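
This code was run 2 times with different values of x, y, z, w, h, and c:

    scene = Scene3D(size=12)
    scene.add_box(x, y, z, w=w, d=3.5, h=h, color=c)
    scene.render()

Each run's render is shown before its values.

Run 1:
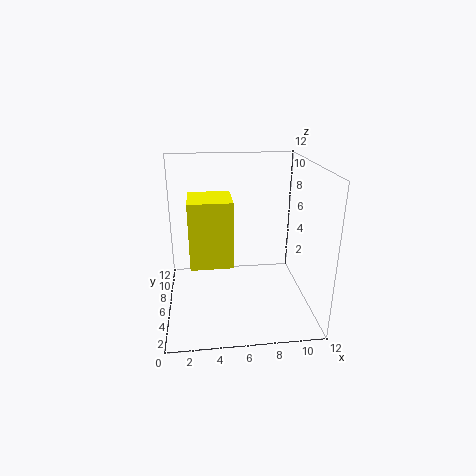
x = 2, y = 4.5, z = 4, w = 3.5, h = 5.5, c = 'yellow'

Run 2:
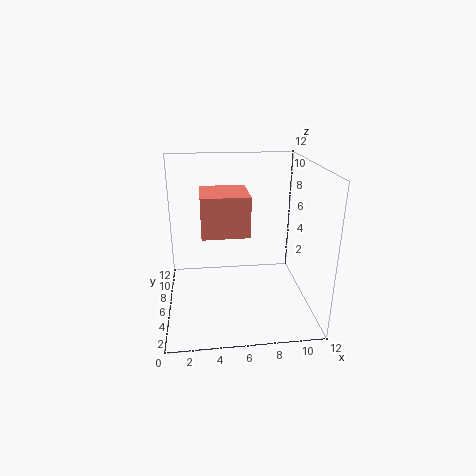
x = 3, y = 2.5, z = 7.5, w = 3.5, h = 3, c = 'salmon'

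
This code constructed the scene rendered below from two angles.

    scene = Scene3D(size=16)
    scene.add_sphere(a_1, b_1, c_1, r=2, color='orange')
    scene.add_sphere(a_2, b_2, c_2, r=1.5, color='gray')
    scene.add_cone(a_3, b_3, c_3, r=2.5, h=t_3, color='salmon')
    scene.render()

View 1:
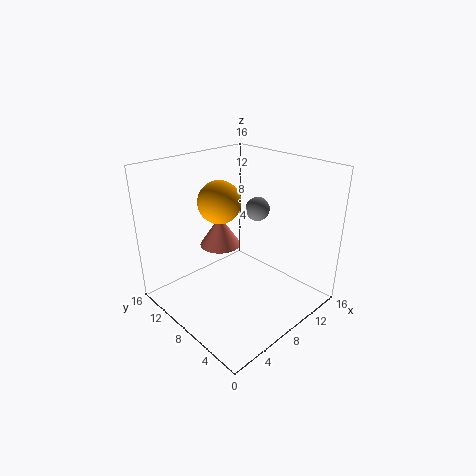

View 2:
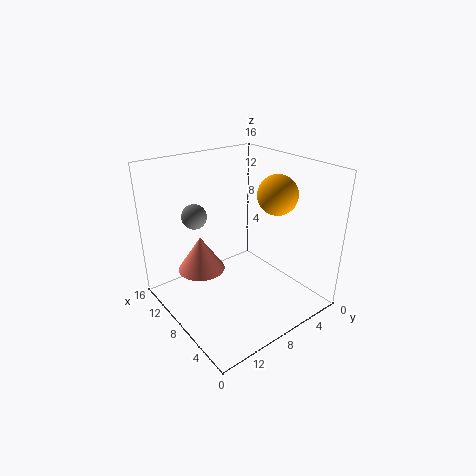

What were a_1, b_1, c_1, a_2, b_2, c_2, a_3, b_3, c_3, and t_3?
a_1 = 4, b_1 = 6.25, c_1 = 13.75, a_2 = 13.5, b_2 = 10.25, c_2 = 9.25, a_3 = 9, b_3 = 12.25, c_3 = 5.25, t_3 = 3.75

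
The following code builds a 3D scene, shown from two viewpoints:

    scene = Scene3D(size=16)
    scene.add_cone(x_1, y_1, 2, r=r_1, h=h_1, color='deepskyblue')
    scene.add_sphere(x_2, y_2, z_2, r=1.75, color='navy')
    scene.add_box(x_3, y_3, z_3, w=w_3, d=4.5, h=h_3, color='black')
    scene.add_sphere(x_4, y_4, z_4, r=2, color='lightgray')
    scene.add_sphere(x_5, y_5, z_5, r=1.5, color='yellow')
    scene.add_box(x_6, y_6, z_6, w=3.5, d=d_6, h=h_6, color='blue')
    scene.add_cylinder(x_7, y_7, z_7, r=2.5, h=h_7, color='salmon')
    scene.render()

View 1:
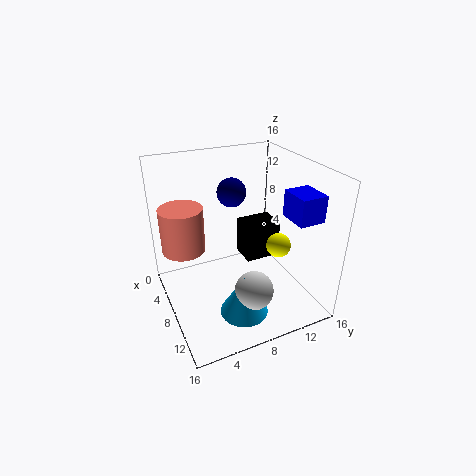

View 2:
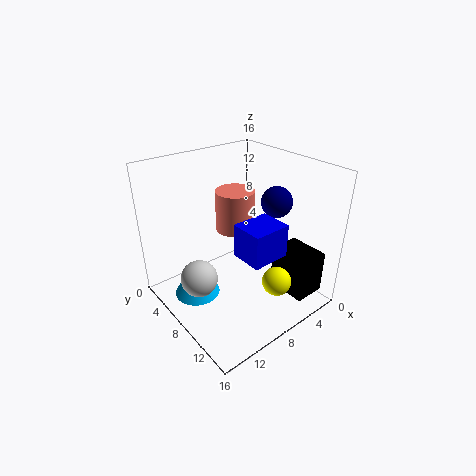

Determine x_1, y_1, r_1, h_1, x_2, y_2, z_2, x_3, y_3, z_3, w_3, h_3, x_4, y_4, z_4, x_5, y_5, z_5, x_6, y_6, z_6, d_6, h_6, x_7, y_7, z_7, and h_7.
x_1 = 12.75; y_1 = 6.5; r_1 = 2.5; h_1 = 4.25; x_2 = 3.5; y_2 = 9.25; z_2 = 11.5; x_3 = 1.75; y_3 = 10.75; z_3 = 2.25; w_3 = 3.5; h_3 = 4.75; x_4 = 13; y_4 = 7.5; z_4 = 4.5; x_5 = 7.5; y_5 = 13.75; z_5 = 5.25; x_6 = 9; y_6 = 13; z_6 = 10.25; d_6 = 3; h_6 = 3; x_7 = 4.25; y_7 = 2.75; z_7 = 5.75; h_7 = 5.25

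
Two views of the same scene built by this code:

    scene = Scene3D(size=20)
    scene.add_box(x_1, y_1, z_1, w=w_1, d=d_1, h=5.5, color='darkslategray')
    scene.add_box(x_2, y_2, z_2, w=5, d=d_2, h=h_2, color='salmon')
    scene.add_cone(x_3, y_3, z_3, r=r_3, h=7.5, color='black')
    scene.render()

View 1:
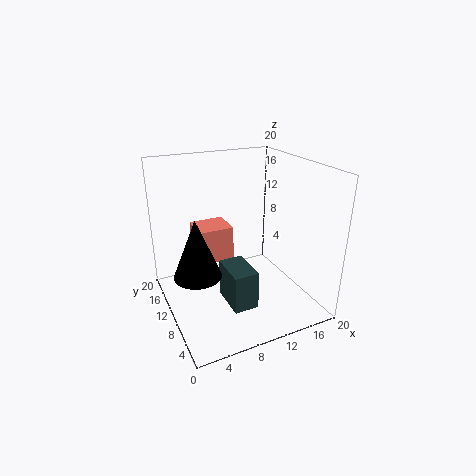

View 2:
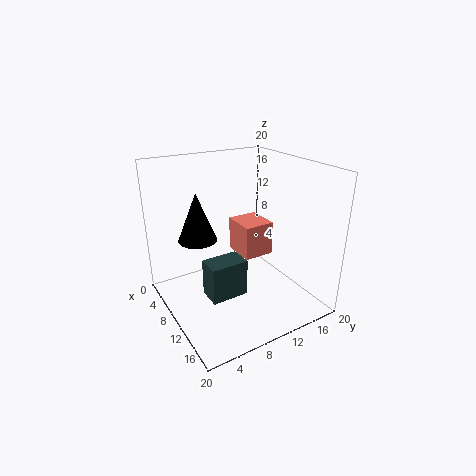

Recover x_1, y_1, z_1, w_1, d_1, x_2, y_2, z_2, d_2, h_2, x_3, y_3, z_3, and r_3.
x_1 = 7.5; y_1 = 5.5; z_1 = 1; w_1 = 3.5; d_1 = 5.5; x_2 = 5; y_2 = 11.5; z_2 = 6; d_2 = 4.5; h_2 = 5; x_3 = 3; y_3 = 7; z_3 = 7.5; r_3 = 3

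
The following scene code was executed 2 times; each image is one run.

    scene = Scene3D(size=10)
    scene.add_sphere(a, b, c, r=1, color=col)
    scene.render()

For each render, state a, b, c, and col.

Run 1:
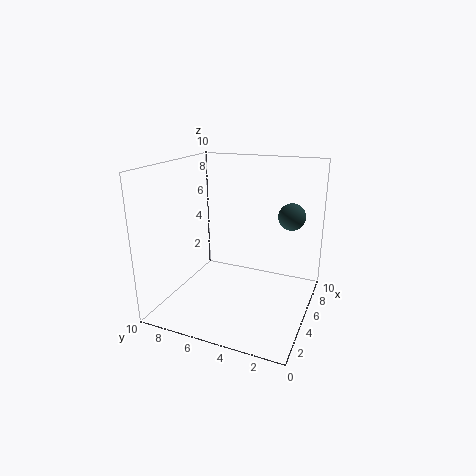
a = 8; b = 2; c = 6; col = 'darkslategray'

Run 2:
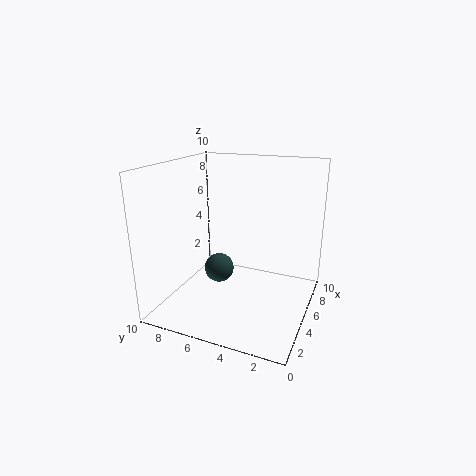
a = 4; b = 6; c = 3; col = 'darkslategray'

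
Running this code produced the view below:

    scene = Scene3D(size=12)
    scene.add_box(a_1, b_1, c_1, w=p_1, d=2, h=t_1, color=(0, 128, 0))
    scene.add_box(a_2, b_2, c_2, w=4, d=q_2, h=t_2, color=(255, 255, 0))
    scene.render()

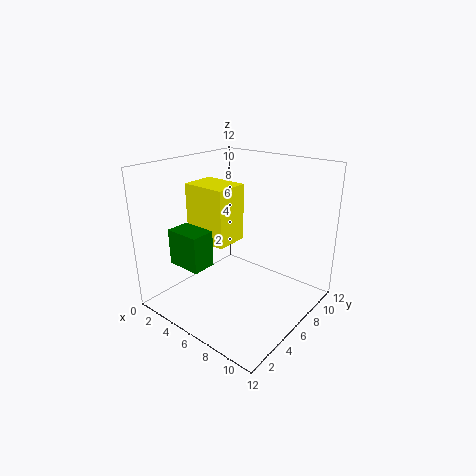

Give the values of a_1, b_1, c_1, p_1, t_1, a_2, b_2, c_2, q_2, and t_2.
a_1 = 2; b_1 = 2; c_1 = 4; p_1 = 3; t_1 = 3; a_2 = 1; b_2 = 5; c_2 = 5; q_2 = 3; t_2 = 5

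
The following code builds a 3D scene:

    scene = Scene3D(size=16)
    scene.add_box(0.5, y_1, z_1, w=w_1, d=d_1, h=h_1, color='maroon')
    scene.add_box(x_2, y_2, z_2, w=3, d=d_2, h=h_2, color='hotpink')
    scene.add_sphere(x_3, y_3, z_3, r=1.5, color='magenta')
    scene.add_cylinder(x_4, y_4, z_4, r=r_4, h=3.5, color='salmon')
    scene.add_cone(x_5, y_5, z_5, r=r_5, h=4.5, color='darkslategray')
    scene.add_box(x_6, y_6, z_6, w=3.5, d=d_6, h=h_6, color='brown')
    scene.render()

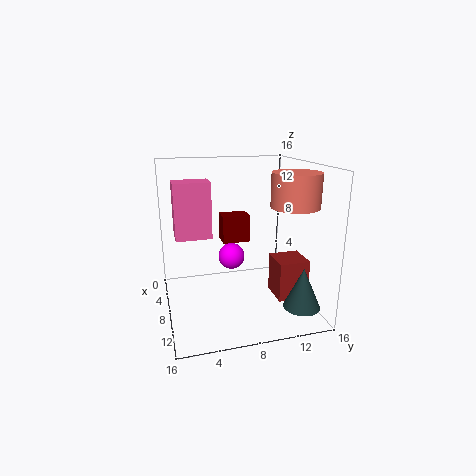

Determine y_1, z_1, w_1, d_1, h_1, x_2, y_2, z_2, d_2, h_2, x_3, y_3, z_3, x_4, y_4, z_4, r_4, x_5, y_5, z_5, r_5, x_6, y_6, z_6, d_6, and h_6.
y_1 = 7.5, z_1 = 5.5, w_1 = 2.5, d_1 = 3.5, h_1 = 3.5, x_2 = 0.5, y_2 = 1.5, z_2 = 6.5, d_2 = 4.5, h_2 = 7, x_3 = 7, y_3 = 7.5, z_3 = 5.5, x_4 = 11.5, y_4 = 13, z_4 = 12, r_4 = 2.5, x_5 = 12.5, y_5 = 14, z_5 = 1, r_5 = 2, x_6 = 7.5, y_6 = 12, z_6 = 1, d_6 = 3.5, h_6 = 4.5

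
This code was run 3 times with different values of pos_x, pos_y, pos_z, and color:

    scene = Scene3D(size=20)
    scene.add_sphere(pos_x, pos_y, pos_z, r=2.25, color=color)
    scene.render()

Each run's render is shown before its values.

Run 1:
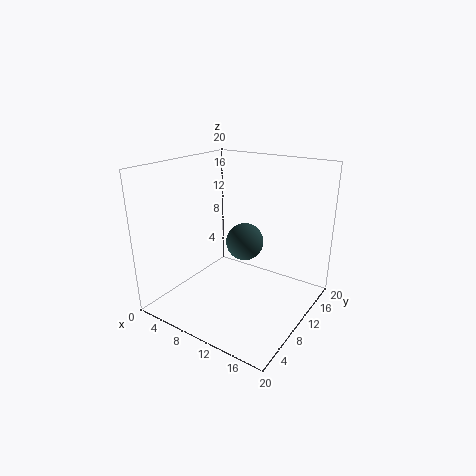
pos_x = 13.5, pos_y = 6.25, pos_z = 11.75, color = 'darkslategray'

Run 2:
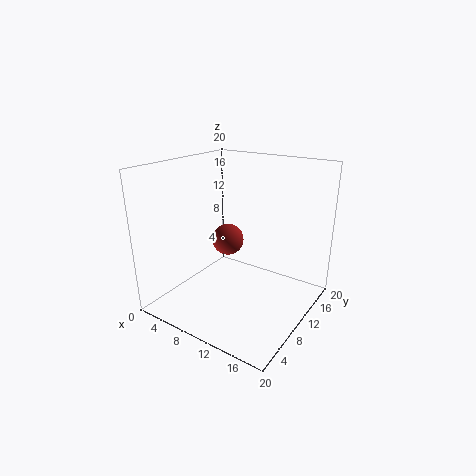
pos_x = 7.75, pos_y = 10.75, pos_z = 9, color = 'brown'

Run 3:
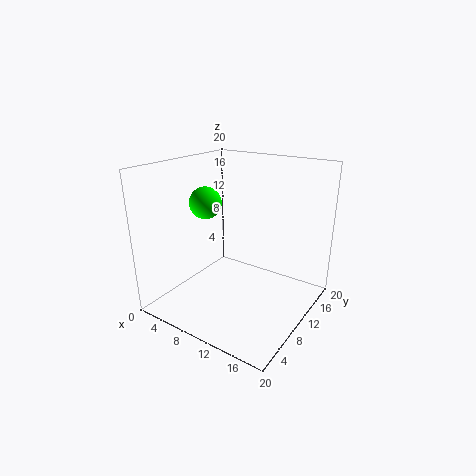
pos_x = 5.25, pos_y = 9, pos_z = 14.5, color = 'lime'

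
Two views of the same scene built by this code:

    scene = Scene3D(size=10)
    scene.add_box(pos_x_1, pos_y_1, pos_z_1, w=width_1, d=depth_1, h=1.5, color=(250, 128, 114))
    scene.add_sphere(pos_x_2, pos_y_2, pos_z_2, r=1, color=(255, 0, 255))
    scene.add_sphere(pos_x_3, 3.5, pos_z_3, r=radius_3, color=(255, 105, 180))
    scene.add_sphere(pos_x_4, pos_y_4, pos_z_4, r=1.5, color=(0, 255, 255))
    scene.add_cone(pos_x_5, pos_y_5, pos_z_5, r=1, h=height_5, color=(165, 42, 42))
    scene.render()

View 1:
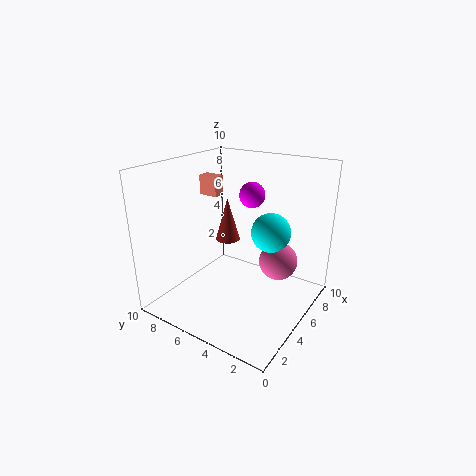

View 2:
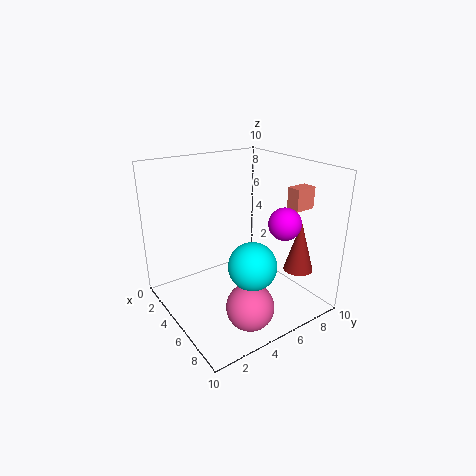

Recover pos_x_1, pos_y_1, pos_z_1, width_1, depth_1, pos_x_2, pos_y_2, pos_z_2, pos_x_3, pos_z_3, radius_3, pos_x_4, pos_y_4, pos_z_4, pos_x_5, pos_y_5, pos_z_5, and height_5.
pos_x_1 = 6.5; pos_y_1 = 8; pos_z_1 = 7; width_1 = 1; depth_1 = 1.5; pos_x_2 = 8.5; pos_y_2 = 6; pos_z_2 = 7; pos_x_3 = 8.5; pos_z_3 = 2; radius_3 = 1.5; pos_x_4 = 8; pos_y_4 = 4; pos_z_4 = 4.5; pos_x_5 = 8; pos_y_5 = 8; pos_z_5 = 3; height_5 = 3.5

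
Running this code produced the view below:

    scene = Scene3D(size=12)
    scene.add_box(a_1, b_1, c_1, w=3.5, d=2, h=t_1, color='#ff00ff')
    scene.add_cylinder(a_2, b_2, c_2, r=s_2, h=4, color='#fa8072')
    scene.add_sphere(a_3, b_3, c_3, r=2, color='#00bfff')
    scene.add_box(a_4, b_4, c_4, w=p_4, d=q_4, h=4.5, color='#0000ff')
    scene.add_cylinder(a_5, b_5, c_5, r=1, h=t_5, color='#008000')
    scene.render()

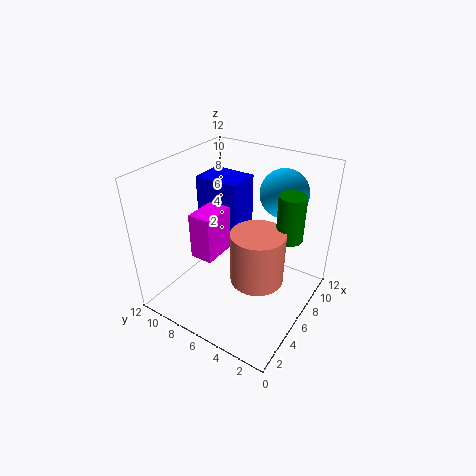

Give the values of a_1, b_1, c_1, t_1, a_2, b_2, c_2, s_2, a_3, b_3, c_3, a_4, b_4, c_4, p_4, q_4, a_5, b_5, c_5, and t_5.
a_1 = 4
b_1 = 7.5
c_1 = 4
t_1 = 4
a_2 = 4
b_2 = 3
c_2 = 4.5
s_2 = 2
a_3 = 9
b_3 = 3.5
c_3 = 9.5
a_4 = 7
b_4 = 7
c_4 = 5.5
p_4 = 3
q_4 = 4
a_5 = 6
b_5 = 1.5
c_5 = 7.5
t_5 = 3.5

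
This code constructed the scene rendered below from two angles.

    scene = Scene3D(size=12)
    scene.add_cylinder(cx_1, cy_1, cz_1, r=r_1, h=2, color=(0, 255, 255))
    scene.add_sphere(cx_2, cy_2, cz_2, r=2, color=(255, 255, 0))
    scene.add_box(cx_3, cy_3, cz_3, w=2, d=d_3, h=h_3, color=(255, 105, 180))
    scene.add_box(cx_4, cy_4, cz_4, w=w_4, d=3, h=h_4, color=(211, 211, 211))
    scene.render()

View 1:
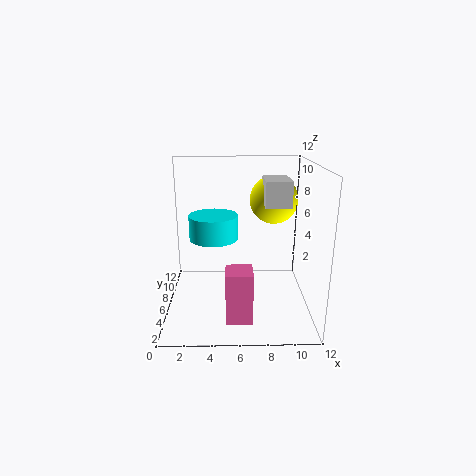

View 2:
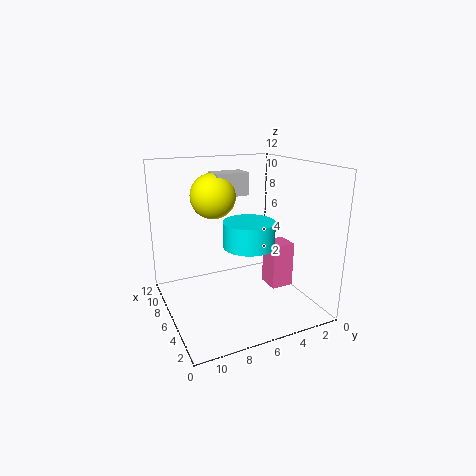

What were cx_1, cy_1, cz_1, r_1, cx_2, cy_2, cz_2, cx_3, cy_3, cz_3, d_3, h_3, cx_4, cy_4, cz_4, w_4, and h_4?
cx_1 = 4; cy_1 = 6; cz_1 = 6; r_1 = 2; cx_2 = 9; cy_2 = 7; cz_2 = 9; cx_3 = 5; cy_3 = 1; cz_3 = 1; d_3 = 2; h_3 = 4; cx_4 = 8; cy_4 = 4; cz_4 = 9; w_4 = 2; h_4 = 2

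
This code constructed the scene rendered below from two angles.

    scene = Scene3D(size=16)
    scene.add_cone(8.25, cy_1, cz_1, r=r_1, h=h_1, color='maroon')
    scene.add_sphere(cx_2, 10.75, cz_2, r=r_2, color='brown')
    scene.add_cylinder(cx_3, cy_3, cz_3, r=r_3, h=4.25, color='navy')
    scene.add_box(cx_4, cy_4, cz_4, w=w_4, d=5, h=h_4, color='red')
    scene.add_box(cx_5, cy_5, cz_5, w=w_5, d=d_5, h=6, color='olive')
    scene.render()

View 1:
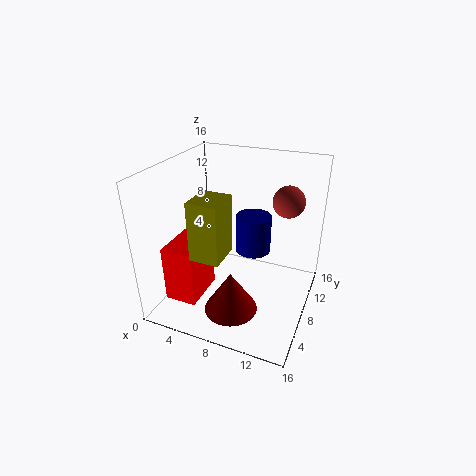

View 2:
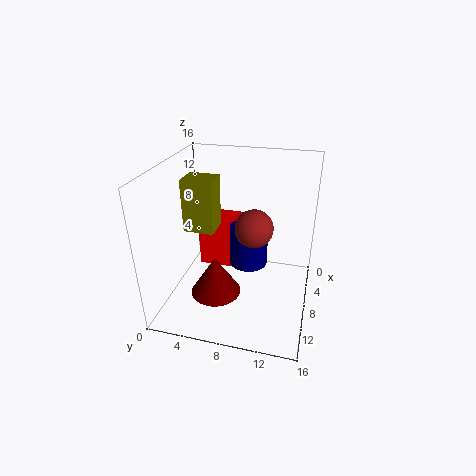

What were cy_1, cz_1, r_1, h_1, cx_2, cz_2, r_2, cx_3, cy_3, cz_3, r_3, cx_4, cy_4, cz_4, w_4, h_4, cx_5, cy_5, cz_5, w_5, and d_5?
cy_1 = 5.25
cz_1 = 0.25
r_1 = 3
h_1 = 4.75
cx_2 = 12.75
cz_2 = 12
r_2 = 1.75
cx_3 = 9.25
cy_3 = 9.5
cz_3 = 6
r_3 = 2
cx_4 = 1.75
cy_4 = 2.25
cz_4 = 2
w_4 = 3.5
h_4 = 6.25
cx_5 = 5.5
cy_5 = 1.75
cz_5 = 8.25
w_5 = 3
d_5 = 3.5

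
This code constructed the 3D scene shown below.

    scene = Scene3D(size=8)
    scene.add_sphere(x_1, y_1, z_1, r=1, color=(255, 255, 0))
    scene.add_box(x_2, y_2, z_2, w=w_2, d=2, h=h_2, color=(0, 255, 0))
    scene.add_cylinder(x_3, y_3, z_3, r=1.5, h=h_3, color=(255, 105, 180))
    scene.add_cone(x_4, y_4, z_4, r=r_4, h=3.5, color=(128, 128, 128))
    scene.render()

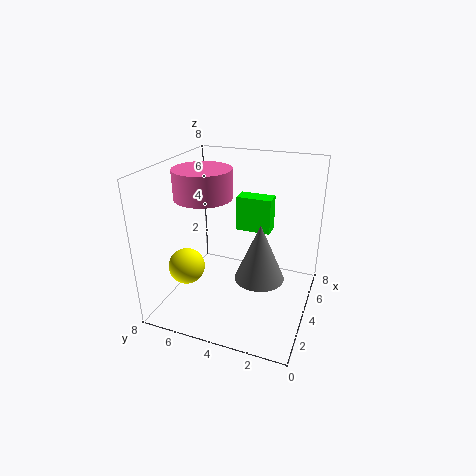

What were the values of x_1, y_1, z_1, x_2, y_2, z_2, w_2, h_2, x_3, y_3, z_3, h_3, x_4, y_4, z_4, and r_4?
x_1 = 2.5; y_1 = 6.5; z_1 = 2.5; x_2 = 5; y_2 = 2.5; z_2 = 4; w_2 = 1; h_2 = 2; x_3 = 3; y_3 = 5.5; z_3 = 6.5; h_3 = 1.5; x_4 = 5; y_4 = 3; z_4 = 1; r_4 = 1.5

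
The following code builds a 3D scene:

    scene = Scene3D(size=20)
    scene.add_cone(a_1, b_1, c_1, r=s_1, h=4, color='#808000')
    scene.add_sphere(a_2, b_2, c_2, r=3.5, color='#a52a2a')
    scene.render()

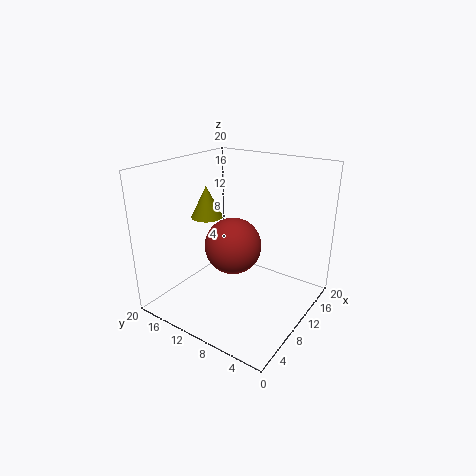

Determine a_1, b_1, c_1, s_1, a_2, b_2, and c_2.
a_1 = 6, b_1 = 12, c_1 = 14, s_1 = 2, a_2 = 6, b_2 = 8, c_2 = 11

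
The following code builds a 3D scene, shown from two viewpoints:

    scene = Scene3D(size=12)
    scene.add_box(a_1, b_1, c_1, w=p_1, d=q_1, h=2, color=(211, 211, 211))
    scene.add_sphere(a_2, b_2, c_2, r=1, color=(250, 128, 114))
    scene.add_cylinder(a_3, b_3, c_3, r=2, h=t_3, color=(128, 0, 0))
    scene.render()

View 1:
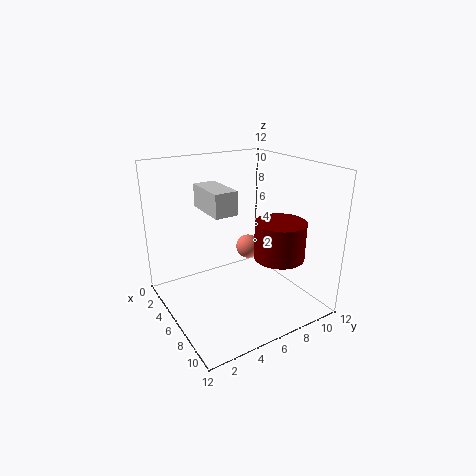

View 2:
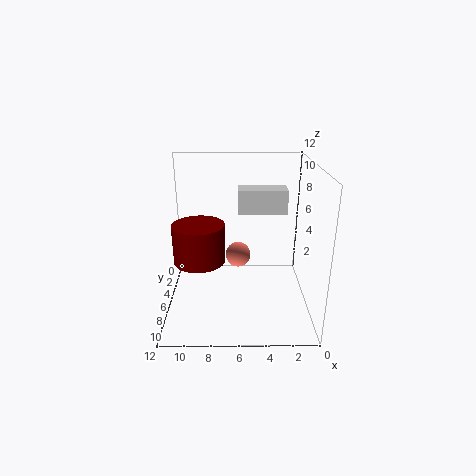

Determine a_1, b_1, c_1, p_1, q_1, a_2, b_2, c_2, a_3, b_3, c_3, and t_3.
a_1 = 2
b_1 = 4
c_1 = 8
p_1 = 4
q_1 = 2
a_2 = 6
b_2 = 7
c_2 = 5
a_3 = 9
b_3 = 8
c_3 = 5
t_3 = 3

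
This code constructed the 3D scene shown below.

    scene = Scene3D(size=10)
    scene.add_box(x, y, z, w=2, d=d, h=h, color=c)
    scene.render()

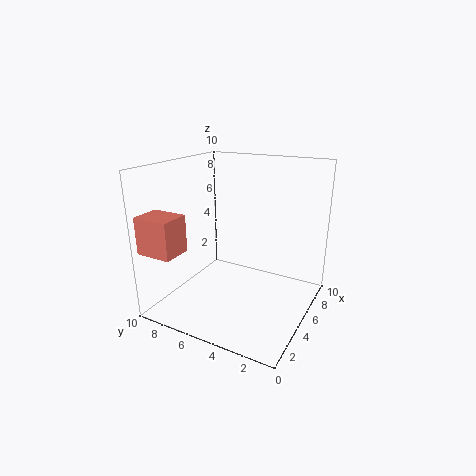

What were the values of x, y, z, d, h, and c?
x = 0.5, y = 7.5, z = 4.5, d = 2.5, h = 2.5, c = 'salmon'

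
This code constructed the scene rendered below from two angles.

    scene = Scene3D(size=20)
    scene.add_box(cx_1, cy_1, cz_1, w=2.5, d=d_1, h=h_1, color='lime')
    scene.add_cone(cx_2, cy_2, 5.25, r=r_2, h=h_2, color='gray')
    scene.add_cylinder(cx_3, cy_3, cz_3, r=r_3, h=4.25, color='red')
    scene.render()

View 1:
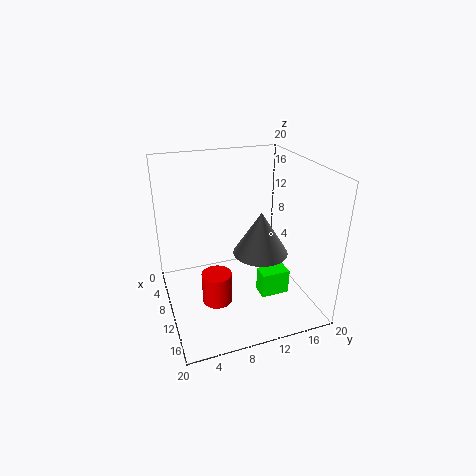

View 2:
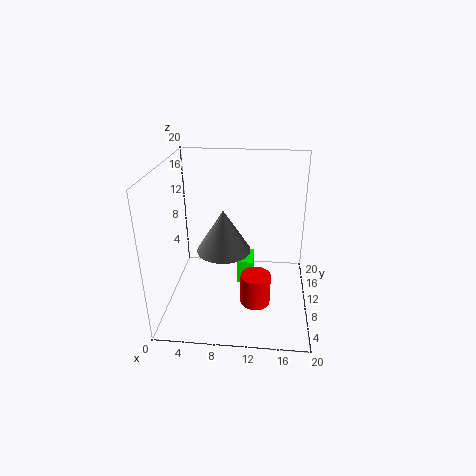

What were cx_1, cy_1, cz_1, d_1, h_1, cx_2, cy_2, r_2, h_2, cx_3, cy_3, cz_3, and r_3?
cx_1 = 9.5; cy_1 = 13.25; cz_1 = 0.25; d_1 = 4.25; h_1 = 3.75; cx_2 = 7.25; cy_2 = 14.75; r_2 = 4.25; h_2 = 6.75; cx_3 = 12.75; cy_3 = 6; cz_3 = 2.5; r_3 = 2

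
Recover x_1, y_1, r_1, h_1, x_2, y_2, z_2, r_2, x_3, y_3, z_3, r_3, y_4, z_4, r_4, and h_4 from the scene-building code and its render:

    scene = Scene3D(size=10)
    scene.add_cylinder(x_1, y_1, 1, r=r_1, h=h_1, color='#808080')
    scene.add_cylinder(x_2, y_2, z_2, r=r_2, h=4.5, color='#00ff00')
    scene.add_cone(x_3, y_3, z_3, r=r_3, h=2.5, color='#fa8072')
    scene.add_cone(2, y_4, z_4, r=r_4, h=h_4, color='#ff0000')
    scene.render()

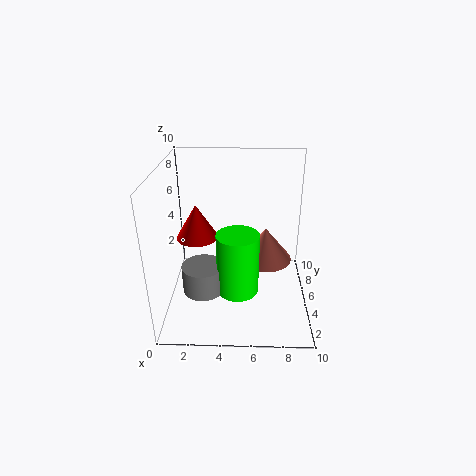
x_1 = 2.5, y_1 = 4.5, r_1 = 1.5, h_1 = 2, x_2 = 5, y_2 = 4.5, z_2 = 1, r_2 = 1.5, x_3 = 7, y_3 = 6.5, z_3 = 2.5, r_3 = 2, y_4 = 6, z_4 = 4.5, r_4 = 1.5, h_4 = 2.5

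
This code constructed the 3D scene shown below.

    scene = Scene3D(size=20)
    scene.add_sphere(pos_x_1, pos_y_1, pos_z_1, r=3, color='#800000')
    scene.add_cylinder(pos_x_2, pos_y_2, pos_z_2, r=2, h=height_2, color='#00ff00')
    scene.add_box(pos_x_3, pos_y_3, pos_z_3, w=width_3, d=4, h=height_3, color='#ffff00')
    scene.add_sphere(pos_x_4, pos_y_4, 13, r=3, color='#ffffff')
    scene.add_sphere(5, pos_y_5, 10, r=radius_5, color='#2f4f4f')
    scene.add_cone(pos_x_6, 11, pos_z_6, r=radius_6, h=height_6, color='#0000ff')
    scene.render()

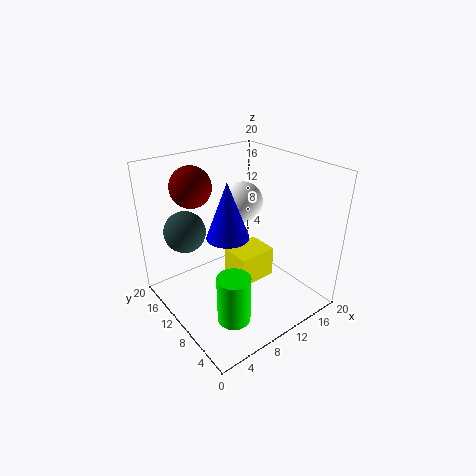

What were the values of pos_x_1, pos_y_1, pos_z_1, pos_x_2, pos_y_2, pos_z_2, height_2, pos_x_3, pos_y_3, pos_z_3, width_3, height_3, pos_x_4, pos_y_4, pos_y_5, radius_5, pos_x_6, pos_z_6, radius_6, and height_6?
pos_x_1 = 7
pos_y_1 = 17
pos_z_1 = 16
pos_x_2 = 4
pos_y_2 = 3
pos_z_2 = 4
height_2 = 6
pos_x_3 = 7
pos_y_3 = 5
pos_z_3 = 6
width_3 = 5
height_3 = 4
pos_x_4 = 14
pos_y_4 = 14
pos_y_5 = 16
radius_5 = 3
pos_x_6 = 9
pos_z_6 = 10
radius_6 = 3
height_6 = 8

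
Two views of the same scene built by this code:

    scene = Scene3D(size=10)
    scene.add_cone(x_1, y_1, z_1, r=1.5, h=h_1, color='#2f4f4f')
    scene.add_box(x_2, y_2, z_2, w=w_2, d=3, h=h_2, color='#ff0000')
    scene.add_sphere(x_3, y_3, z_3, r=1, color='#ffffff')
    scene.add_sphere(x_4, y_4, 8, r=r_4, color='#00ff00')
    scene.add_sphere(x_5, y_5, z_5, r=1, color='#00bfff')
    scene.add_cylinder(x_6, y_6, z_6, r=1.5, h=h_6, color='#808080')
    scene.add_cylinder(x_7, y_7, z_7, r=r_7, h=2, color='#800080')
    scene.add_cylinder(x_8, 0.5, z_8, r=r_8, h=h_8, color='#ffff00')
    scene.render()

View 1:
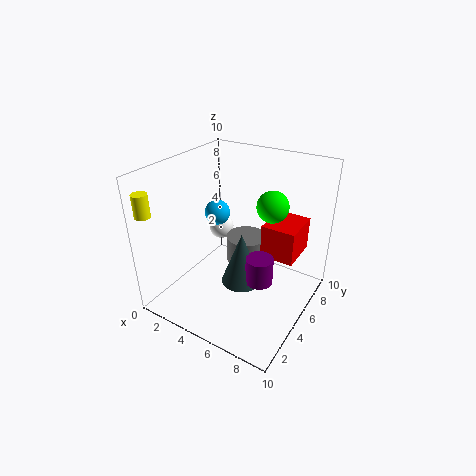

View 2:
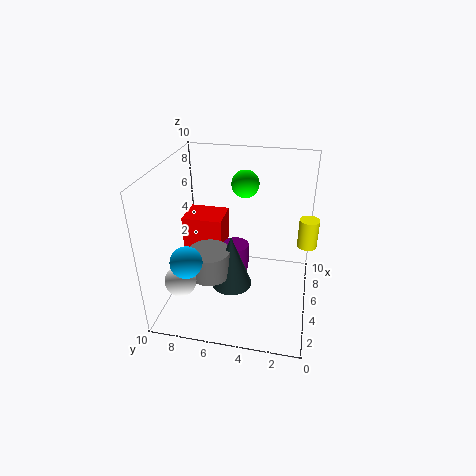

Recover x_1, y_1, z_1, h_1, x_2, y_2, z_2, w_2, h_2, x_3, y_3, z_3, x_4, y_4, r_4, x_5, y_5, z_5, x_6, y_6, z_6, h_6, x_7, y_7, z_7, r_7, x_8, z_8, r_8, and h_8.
x_1 = 5, y_1 = 5.5, z_1 = 1, h_1 = 4, x_2 = 6, y_2 = 6.5, z_2 = 3, w_2 = 2.5, h_2 = 2.5, x_3 = 1.5, y_3 = 8, z_3 = 3.5, x_4 = 7.5, y_4 = 5, r_4 = 1, x_5 = 1.5, y_5 = 7.5, z_5 = 5, x_6 = 4.5, y_6 = 7, z_6 = 2, h_6 = 2, x_7 = 6.5, y_7 = 5.5, z_7 = 1.5, r_7 = 1, x_8 = 1, z_8 = 7.5, r_8 = 0.5, h_8 = 1.5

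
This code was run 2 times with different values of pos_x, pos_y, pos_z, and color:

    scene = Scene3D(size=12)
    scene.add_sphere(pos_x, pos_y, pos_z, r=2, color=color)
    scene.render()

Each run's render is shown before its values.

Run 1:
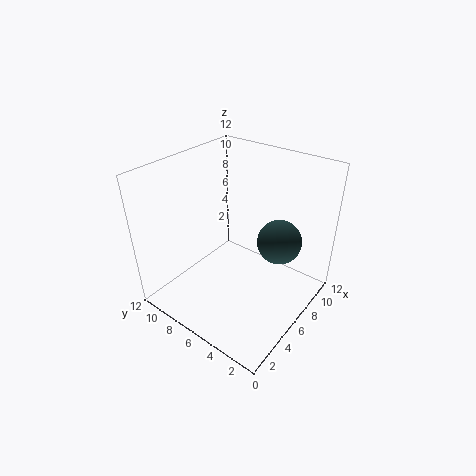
pos_x = 9.5, pos_y = 4, pos_z = 4.5, color = 'darkslategray'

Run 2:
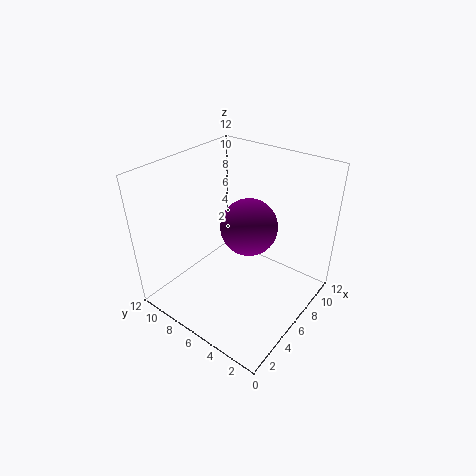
pos_x = 4, pos_y = 3.5, pos_z = 9, color = 'purple'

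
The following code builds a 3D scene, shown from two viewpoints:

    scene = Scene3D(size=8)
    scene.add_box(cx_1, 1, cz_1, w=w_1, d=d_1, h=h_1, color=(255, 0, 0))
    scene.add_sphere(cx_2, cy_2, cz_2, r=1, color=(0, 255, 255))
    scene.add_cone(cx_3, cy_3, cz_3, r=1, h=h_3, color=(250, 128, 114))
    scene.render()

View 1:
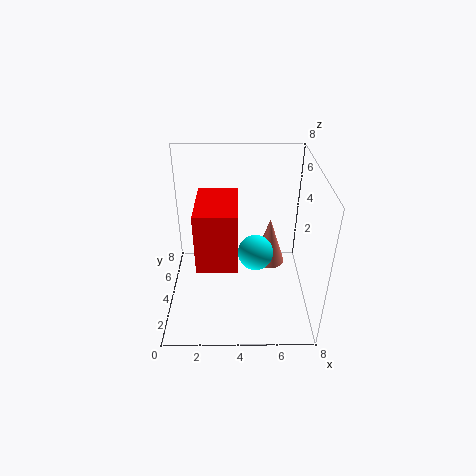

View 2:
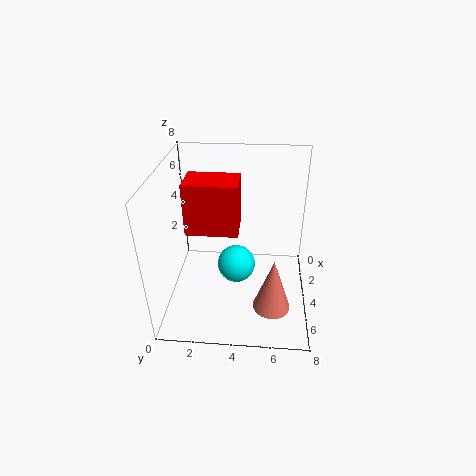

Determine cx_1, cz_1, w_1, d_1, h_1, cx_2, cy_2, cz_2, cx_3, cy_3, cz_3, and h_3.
cx_1 = 2; cz_1 = 4; w_1 = 2; d_1 = 3; h_1 = 3; cx_2 = 5; cy_2 = 4; cz_2 = 3; cx_3 = 6; cy_3 = 6; cz_3 = 1; h_3 = 3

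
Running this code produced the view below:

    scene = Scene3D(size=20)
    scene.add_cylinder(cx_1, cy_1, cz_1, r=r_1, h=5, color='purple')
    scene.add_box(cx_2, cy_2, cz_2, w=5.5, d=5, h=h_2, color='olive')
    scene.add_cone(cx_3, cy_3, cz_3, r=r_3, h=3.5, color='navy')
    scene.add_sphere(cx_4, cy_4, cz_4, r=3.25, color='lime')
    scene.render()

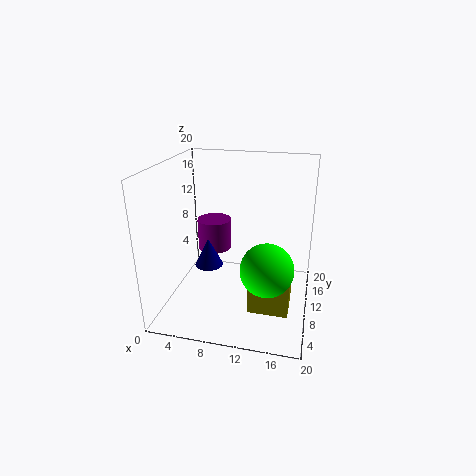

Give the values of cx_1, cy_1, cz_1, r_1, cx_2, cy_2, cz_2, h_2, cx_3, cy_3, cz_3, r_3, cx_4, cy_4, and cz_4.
cx_1 = 4.25; cy_1 = 17.25; cz_1 = 4.5; r_1 = 2.75; cx_2 = 12.25; cy_2 = 6; cz_2 = 0.75; h_2 = 5.25; cx_3 = 7.5; cy_3 = 4.75; cz_3 = 8.5; r_3 = 1.75; cx_4 = 15; cy_4 = 4; cz_4 = 9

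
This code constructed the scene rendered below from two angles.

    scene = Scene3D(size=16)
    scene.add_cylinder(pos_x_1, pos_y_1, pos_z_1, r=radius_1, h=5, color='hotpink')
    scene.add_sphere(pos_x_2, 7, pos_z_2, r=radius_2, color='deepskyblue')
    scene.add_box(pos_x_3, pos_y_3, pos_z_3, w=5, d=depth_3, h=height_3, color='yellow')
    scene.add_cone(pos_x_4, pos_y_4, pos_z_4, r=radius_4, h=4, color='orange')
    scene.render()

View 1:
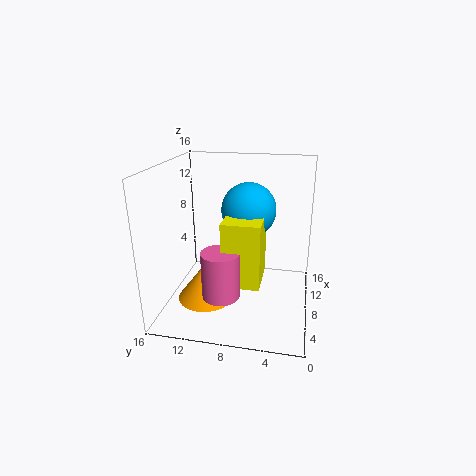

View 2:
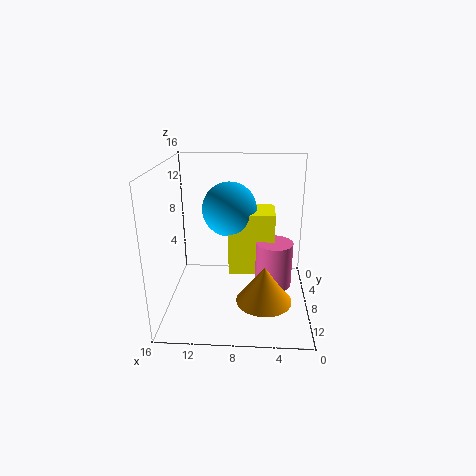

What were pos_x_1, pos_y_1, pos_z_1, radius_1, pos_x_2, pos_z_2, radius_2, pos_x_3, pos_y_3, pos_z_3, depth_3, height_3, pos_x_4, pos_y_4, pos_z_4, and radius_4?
pos_x_1 = 4; pos_y_1 = 9; pos_z_1 = 3; radius_1 = 2; pos_x_2 = 9; pos_z_2 = 11; radius_2 = 3; pos_x_3 = 4; pos_y_3 = 5; pos_z_3 = 4; depth_3 = 4; height_3 = 7; pos_x_4 = 5; pos_y_4 = 11; pos_z_4 = 2; radius_4 = 3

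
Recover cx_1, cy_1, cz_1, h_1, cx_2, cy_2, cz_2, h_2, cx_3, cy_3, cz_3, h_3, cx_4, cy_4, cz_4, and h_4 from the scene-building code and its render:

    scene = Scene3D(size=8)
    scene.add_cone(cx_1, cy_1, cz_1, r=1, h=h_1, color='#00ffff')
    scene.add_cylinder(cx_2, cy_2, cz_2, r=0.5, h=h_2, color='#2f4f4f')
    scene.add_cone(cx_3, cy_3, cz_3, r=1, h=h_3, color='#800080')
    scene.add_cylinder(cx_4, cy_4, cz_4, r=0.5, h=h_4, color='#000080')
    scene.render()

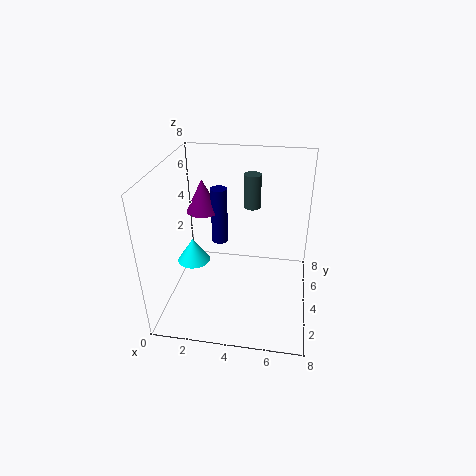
cx_1 = 1, cy_1 = 5, cz_1 = 1.5, h_1 = 1.5, cx_2 = 4.5, cy_2 = 6, cz_2 = 5, h_2 = 2, cx_3 = 1.5, cy_3 = 6, cz_3 = 4.5, h_3 = 2, cx_4 = 2.5, cy_4 = 6, cz_4 = 2.5, h_4 = 3.5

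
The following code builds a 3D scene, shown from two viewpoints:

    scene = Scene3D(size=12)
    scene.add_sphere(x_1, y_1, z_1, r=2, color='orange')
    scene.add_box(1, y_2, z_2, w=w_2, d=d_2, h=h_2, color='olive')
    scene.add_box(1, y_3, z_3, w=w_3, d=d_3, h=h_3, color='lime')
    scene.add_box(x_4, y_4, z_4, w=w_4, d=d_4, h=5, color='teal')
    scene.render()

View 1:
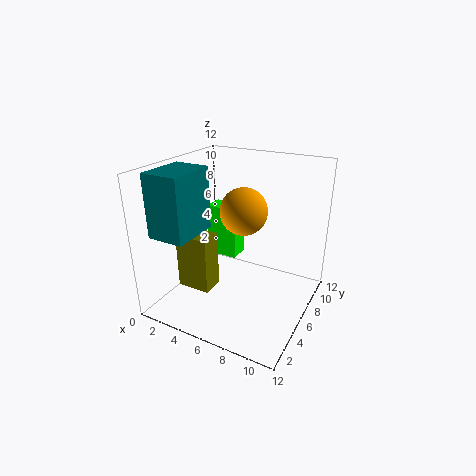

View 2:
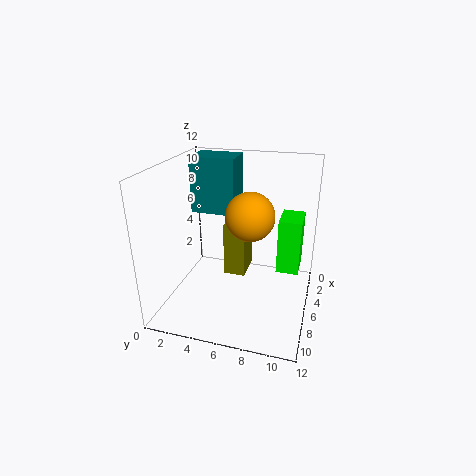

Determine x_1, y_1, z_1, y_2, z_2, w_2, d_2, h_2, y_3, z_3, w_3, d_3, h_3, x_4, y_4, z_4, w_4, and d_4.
x_1 = 6; y_1 = 7; z_1 = 8; y_2 = 4; z_2 = 1; w_2 = 3; d_2 = 2; h_2 = 5; y_3 = 9; z_3 = 2; w_3 = 3; d_3 = 2; h_3 = 5; x_4 = 1; y_4 = 1; z_4 = 7; w_4 = 3; d_4 = 4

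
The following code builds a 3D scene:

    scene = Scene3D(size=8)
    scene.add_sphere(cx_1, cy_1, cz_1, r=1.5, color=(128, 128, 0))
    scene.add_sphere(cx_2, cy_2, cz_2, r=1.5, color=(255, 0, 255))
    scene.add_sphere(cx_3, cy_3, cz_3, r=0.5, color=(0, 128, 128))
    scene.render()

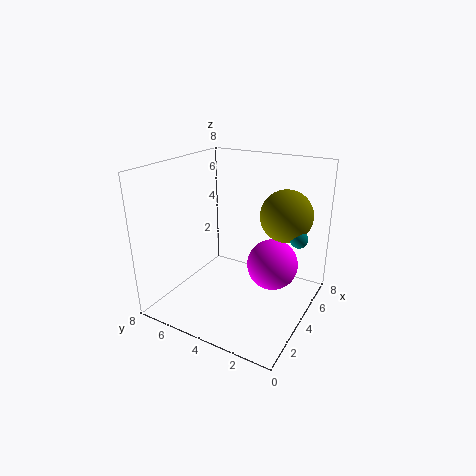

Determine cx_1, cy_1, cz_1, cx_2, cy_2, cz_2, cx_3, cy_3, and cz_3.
cx_1 = 6
cy_1 = 2
cz_1 = 5
cx_2 = 5.5
cy_2 = 2.5
cz_2 = 2
cx_3 = 5.5
cy_3 = 1
cz_3 = 4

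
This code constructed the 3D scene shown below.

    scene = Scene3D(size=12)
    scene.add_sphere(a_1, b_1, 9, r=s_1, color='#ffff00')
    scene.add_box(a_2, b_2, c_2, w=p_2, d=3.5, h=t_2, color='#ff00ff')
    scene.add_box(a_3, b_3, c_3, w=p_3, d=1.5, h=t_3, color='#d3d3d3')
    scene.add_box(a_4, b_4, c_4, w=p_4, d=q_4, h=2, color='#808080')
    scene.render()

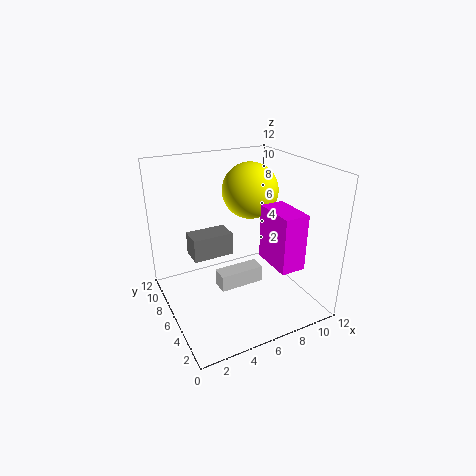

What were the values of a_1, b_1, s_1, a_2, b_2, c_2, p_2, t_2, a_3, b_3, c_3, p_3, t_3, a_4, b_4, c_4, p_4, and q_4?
a_1 = 8.5; b_1 = 8.5; s_1 = 2.5; a_2 = 7.5; b_2 = 1.5; c_2 = 4.5; p_2 = 2; t_2 = 4.5; a_3 = 4.5; b_3 = 6; c_3 = 1; p_3 = 4; t_3 = 1.5; a_4 = 2.5; b_4 = 7; c_4 = 4; p_4 = 3.5; q_4 = 2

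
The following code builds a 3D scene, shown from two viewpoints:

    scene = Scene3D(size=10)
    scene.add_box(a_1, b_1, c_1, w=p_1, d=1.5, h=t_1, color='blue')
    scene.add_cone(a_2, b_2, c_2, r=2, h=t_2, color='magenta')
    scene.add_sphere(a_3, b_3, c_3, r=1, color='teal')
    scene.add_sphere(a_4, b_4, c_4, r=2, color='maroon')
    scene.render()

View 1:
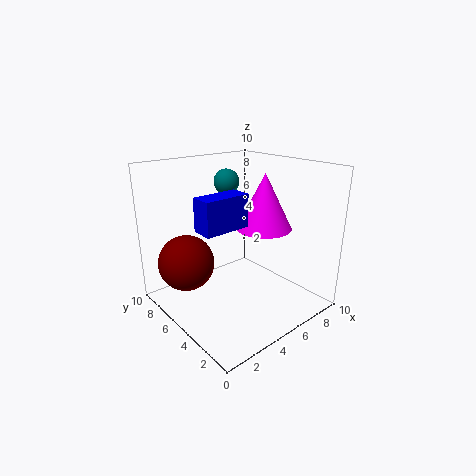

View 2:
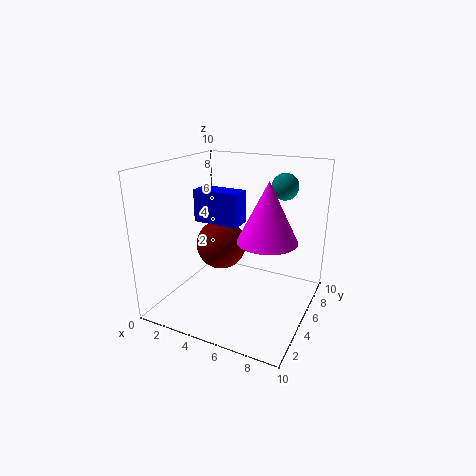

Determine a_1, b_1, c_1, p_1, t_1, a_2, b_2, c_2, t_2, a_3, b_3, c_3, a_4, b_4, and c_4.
a_1 = 2
b_1 = 4.25
c_1 = 6
p_1 = 3.25
t_1 = 2.25
a_2 = 7.25
b_2 = 4.75
c_2 = 5.25
t_2 = 4
a_3 = 7
b_3 = 8.75
c_3 = 8
a_4 = 2.25
b_4 = 7.5
c_4 = 3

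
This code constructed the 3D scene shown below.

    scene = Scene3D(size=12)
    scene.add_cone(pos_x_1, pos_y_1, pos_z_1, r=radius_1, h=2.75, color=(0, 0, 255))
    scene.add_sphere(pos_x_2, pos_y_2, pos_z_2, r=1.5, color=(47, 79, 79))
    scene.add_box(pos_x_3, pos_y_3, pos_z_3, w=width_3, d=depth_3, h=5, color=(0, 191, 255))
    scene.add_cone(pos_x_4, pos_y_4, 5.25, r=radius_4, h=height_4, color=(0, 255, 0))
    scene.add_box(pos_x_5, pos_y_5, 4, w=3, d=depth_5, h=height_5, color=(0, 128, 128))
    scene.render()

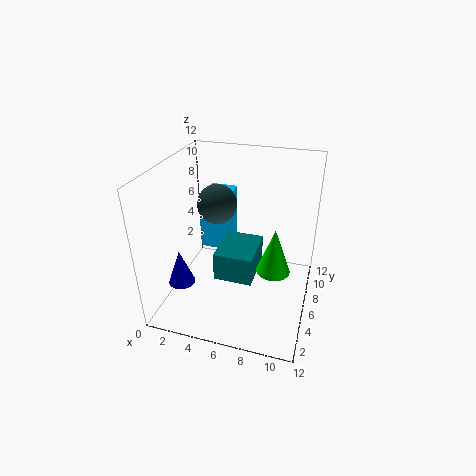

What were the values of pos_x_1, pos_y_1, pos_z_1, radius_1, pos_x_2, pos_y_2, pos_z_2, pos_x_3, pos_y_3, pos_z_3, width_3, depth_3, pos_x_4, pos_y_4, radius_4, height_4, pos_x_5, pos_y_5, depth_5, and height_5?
pos_x_1 = 2.75, pos_y_1 = 1.75, pos_z_1 = 4, radius_1 = 1, pos_x_2 = 4.75, pos_y_2 = 4.75, pos_z_2 = 9.5, pos_x_3 = 1.75, pos_y_3 = 8, pos_z_3 = 3.25, width_3 = 2.5, depth_3 = 3.5, pos_x_4 = 9.5, pos_y_4 = 3.5, radius_4 = 1.25, height_4 = 3.5, pos_x_5 = 5, pos_y_5 = 2.75, depth_5 = 3.75, height_5 = 2.25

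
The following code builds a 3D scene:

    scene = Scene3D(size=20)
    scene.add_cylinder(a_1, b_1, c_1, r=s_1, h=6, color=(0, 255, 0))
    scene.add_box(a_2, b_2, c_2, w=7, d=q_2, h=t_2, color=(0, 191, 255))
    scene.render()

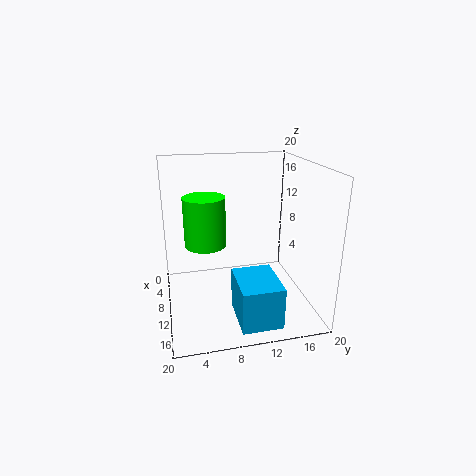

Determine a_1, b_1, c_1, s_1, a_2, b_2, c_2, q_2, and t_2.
a_1 = 14; b_1 = 5; c_1 = 11.25; s_1 = 2.5; a_2 = 11.25; b_2 = 8.75; c_2 = 0.25; q_2 = 5.5; t_2 = 5.75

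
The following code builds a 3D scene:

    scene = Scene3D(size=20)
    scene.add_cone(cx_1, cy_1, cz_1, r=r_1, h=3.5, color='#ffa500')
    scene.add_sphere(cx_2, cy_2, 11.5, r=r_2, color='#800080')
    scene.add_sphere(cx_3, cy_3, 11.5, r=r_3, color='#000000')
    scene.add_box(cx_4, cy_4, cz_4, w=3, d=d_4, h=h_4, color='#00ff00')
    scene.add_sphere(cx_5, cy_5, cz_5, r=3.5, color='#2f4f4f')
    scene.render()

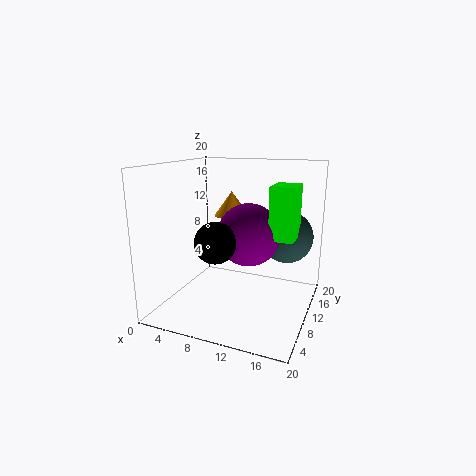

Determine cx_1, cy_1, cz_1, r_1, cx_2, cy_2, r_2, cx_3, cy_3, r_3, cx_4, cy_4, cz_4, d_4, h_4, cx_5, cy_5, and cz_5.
cx_1 = 8; cy_1 = 12.5; cz_1 = 12.5; r_1 = 2.5; cx_2 = 12.5; cy_2 = 7.5; r_2 = 4; cx_3 = 10; cy_3 = 3; r_3 = 2.5; cx_4 = 15.5; cy_4 = 6; cz_4 = 11.5; d_4 = 4; h_4 = 6.5; cx_5 = 16.5; cy_5 = 11.5; cz_5 = 10.5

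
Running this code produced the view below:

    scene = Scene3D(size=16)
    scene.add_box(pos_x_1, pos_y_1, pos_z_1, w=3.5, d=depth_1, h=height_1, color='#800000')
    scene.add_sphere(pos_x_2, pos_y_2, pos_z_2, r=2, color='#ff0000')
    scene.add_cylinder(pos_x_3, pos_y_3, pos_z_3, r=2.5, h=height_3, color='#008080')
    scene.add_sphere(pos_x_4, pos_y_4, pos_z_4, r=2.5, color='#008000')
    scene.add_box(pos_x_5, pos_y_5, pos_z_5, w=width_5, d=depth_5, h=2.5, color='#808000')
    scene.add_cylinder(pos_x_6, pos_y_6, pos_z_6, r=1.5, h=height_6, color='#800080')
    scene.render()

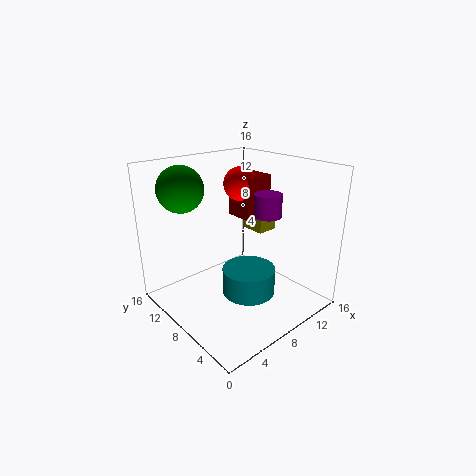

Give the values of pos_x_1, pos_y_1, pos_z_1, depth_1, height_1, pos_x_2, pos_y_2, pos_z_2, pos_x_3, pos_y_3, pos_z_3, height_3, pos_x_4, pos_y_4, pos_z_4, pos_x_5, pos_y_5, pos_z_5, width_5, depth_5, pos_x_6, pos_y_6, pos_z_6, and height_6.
pos_x_1 = 10.5
pos_y_1 = 9
pos_z_1 = 9
depth_1 = 3.5
height_1 = 5
pos_x_2 = 11
pos_y_2 = 11
pos_z_2 = 13
pos_x_3 = 5
pos_y_3 = 3
pos_z_3 = 5
height_3 = 2.5
pos_x_4 = 3.5
pos_y_4 = 12
pos_z_4 = 13.5
pos_x_5 = 11.5
pos_y_5 = 8
pos_z_5 = 7.5
width_5 = 2.5
depth_5 = 3
pos_x_6 = 10.5
pos_y_6 = 6
pos_z_6 = 10.5
height_6 = 2.5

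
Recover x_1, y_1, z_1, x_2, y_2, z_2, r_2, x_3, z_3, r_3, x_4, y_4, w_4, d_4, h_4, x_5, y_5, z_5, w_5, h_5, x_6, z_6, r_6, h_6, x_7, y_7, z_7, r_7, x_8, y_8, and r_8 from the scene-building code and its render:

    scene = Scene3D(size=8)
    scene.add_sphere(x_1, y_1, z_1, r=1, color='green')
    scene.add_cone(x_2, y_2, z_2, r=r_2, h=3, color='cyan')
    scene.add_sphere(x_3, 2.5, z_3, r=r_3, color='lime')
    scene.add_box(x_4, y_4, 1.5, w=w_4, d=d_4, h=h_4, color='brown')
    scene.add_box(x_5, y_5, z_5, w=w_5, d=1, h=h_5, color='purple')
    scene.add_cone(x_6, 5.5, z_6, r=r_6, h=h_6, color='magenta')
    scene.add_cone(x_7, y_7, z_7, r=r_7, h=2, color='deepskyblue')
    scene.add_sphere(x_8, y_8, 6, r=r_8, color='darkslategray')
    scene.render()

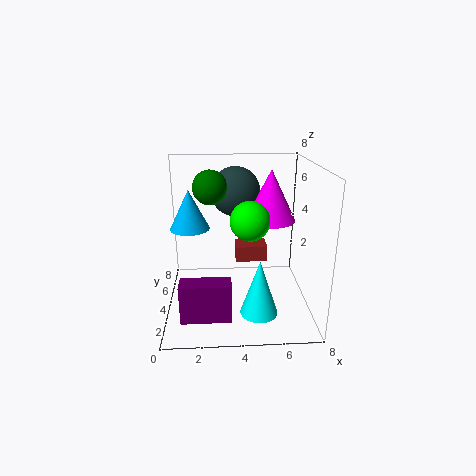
x_1 = 2.5, y_1 = 5.5, z_1 = 6.5, x_2 = 5, y_2 = 2, z_2 = 0.5, r_2 = 1, x_3 = 4.5, z_3 = 5.5, r_3 = 1, x_4 = 4, y_4 = 6, w_4 = 2, d_4 = 1.5, h_4 = 1, x_5 = 1, y_5 = 0.5, z_5 = 1, w_5 = 2.5, h_5 = 2, x_6 = 6, z_6 = 4.5, r_6 = 1.5, h_6 = 3, x_7 = 1.5, y_7 = 3, z_7 = 5, r_7 = 1, x_8 = 4, y_8 = 6.5, r_8 = 1.5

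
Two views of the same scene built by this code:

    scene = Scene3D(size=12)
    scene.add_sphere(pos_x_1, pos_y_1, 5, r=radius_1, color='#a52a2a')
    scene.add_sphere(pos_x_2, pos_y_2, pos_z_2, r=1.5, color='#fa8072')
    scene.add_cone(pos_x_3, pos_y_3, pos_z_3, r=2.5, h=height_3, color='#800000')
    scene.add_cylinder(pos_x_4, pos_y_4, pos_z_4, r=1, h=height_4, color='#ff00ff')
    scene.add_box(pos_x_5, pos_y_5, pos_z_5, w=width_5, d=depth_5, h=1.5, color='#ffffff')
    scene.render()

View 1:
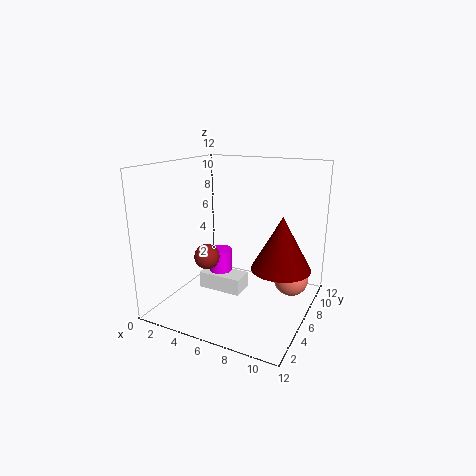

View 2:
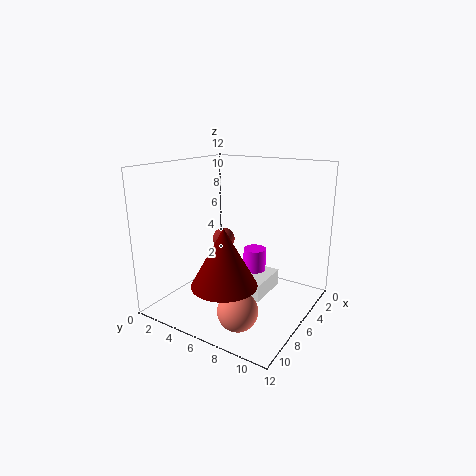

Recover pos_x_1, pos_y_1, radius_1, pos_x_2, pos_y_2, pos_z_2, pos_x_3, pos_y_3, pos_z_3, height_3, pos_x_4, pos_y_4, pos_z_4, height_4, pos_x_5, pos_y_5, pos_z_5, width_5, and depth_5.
pos_x_1 = 4.5
pos_y_1 = 3.5
radius_1 = 1
pos_x_2 = 10
pos_y_2 = 8.5
pos_z_2 = 2
pos_x_3 = 9.5
pos_y_3 = 7
pos_z_3 = 3.5
height_3 = 4.5
pos_x_4 = 4
pos_y_4 = 6.5
pos_z_4 = 2.5
height_4 = 2
pos_x_5 = 2
pos_y_5 = 6
pos_z_5 = 0.5
width_5 = 4
depth_5 = 2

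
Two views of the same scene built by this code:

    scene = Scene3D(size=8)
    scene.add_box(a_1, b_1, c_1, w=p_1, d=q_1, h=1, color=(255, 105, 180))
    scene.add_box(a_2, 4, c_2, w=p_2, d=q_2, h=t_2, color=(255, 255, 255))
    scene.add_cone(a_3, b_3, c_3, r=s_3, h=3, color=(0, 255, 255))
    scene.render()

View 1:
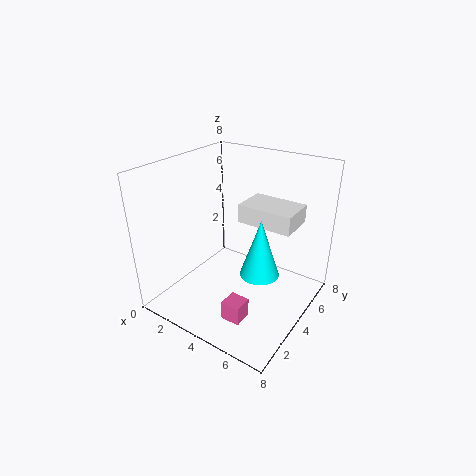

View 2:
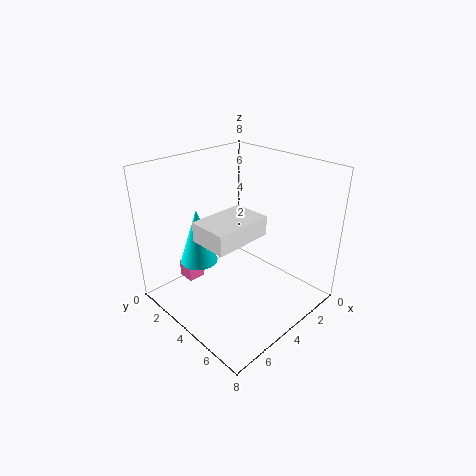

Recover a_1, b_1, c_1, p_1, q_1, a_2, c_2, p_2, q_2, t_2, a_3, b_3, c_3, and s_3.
a_1 = 5, b_1 = 1, c_1 = 1, p_1 = 1, q_1 = 1, a_2 = 4, c_2 = 5, p_2 = 3, q_2 = 2, t_2 = 1, a_3 = 6, b_3 = 3, c_3 = 3, s_3 = 1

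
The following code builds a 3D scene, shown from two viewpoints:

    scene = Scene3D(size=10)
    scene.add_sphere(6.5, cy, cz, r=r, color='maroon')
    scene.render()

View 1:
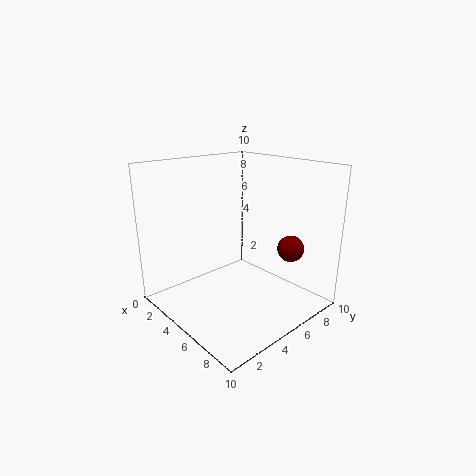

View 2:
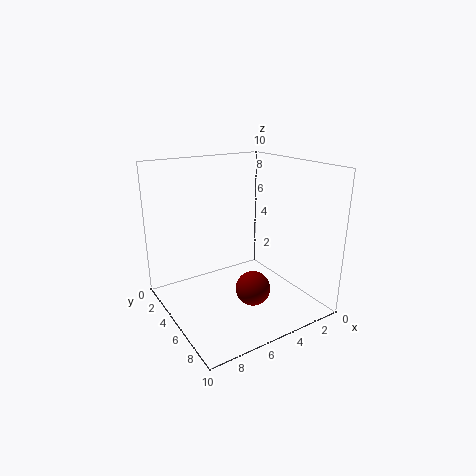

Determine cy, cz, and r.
cy = 9; cz = 3.5; r = 1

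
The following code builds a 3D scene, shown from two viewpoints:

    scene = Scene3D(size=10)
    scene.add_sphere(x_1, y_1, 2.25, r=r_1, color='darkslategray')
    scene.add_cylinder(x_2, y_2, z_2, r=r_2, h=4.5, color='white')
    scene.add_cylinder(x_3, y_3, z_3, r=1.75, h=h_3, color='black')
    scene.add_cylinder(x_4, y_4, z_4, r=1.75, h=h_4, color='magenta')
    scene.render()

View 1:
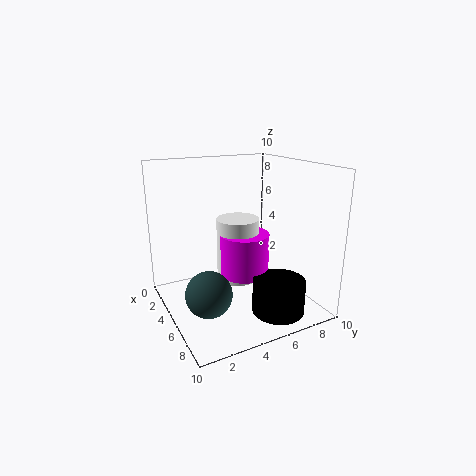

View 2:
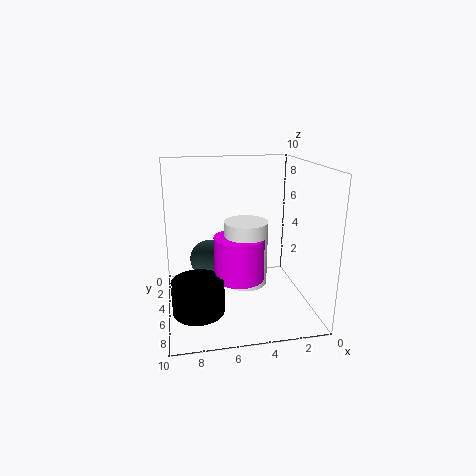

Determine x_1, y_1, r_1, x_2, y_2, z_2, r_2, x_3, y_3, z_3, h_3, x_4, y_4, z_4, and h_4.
x_1 = 6.75; y_1 = 2; r_1 = 1.5; x_2 = 4.5; y_2 = 5.25; z_2 = 1.75; r_2 = 1.5; x_3 = 8; y_3 = 6.5; z_3 = 0.5; h_3 = 2.25; x_4 = 5; y_4 = 5.5; z_4 = 2.25; h_4 = 3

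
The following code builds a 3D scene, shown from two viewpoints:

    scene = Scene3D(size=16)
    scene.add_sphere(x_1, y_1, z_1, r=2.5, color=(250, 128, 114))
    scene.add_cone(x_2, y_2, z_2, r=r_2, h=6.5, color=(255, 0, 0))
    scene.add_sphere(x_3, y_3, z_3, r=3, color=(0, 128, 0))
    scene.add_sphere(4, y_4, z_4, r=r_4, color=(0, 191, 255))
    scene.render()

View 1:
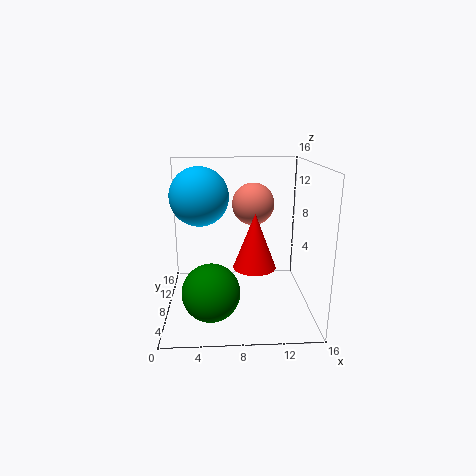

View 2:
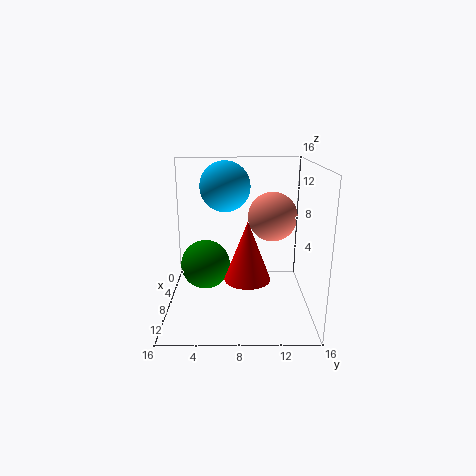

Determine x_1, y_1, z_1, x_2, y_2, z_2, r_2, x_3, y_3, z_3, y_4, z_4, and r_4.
x_1 = 10, y_1 = 11.5, z_1 = 11, x_2 = 10, y_2 = 9, z_2 = 4, r_2 = 2.5, x_3 = 5, y_3 = 4, z_3 = 3.5, y_4 = 6.5, z_4 = 13, r_4 = 3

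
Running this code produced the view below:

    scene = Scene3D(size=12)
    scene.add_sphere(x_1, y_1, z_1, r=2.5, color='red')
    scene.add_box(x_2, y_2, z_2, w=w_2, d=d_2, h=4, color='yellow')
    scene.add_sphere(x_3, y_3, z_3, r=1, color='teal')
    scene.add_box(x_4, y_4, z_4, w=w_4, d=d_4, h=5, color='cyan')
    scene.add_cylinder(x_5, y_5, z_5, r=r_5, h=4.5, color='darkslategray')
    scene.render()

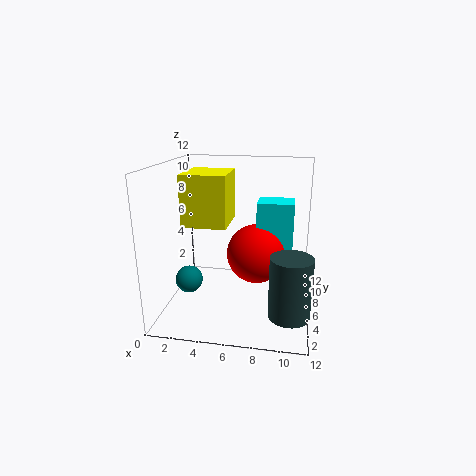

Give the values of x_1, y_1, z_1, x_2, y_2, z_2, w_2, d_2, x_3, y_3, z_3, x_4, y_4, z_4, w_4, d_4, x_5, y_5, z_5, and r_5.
x_1 = 7.5
y_1 = 6.5
z_1 = 4.5
x_2 = 2
y_2 = 3.5
z_2 = 7.5
w_2 = 3.5
d_2 = 4
x_3 = 3
y_3 = 2
z_3 = 4
x_4 = 7.5
y_4 = 6
z_4 = 4
w_4 = 3
d_4 = 2.5
x_5 = 10.5
y_5 = 1.5
z_5 = 2
r_5 = 1.5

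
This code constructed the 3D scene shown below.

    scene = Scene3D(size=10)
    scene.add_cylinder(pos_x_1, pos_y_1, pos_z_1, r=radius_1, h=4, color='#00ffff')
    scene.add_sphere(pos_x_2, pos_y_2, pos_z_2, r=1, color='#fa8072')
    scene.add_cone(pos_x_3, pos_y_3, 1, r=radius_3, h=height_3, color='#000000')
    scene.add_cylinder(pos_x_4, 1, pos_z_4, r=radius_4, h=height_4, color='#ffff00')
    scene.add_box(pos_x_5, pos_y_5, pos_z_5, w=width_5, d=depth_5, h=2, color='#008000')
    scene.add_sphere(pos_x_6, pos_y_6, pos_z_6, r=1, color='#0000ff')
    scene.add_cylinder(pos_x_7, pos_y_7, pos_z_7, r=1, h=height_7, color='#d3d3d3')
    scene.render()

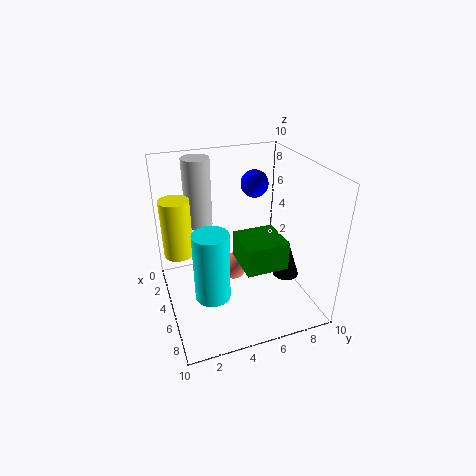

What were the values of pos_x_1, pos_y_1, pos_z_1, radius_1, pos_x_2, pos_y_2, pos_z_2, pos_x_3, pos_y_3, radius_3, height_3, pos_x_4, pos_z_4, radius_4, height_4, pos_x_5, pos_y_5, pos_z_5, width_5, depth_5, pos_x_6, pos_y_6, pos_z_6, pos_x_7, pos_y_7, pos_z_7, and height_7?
pos_x_1 = 9, pos_y_1 = 2, pos_z_1 = 4, radius_1 = 1, pos_x_2 = 4, pos_y_2 = 5, pos_z_2 = 2, pos_x_3 = 5, pos_y_3 = 9, radius_3 = 1, height_3 = 3, pos_x_4 = 4, pos_z_4 = 4, radius_4 = 1, height_4 = 4, pos_x_5 = 4, pos_y_5 = 5, pos_z_5 = 3, width_5 = 3, depth_5 = 3, pos_x_6 = 3, pos_y_6 = 7, pos_z_6 = 8, pos_x_7 = 2, pos_y_7 = 3, pos_z_7 = 5, height_7 = 5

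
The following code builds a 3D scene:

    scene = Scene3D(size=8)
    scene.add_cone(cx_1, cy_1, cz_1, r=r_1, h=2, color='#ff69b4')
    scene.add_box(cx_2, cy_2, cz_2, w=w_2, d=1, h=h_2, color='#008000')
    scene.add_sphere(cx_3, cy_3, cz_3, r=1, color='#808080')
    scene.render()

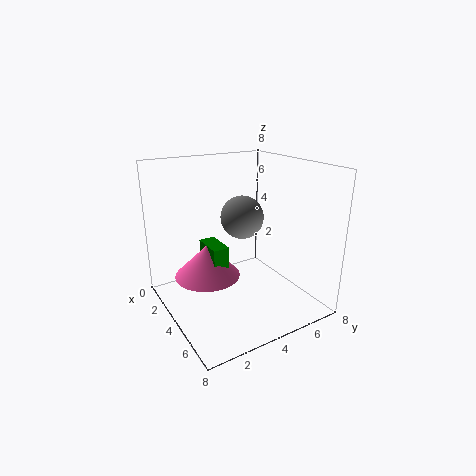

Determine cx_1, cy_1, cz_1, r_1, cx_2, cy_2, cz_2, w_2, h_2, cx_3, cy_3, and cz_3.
cx_1 = 2
cy_1 = 3
cz_1 = 1
r_1 = 2
cx_2 = 1
cy_2 = 3
cz_2 = 1
w_2 = 2
h_2 = 2
cx_3 = 6
cy_3 = 3
cz_3 = 6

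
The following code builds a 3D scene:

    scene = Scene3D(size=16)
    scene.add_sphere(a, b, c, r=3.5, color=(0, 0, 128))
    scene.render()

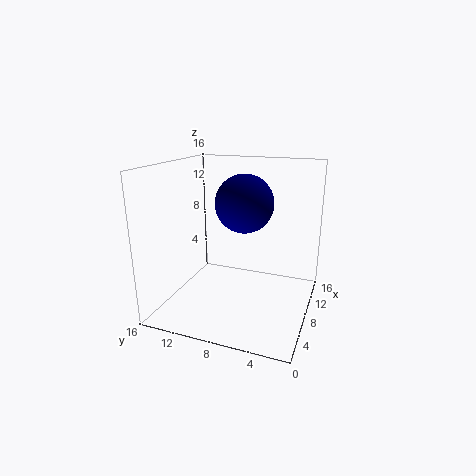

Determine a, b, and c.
a = 11.5, b = 8.5, c = 11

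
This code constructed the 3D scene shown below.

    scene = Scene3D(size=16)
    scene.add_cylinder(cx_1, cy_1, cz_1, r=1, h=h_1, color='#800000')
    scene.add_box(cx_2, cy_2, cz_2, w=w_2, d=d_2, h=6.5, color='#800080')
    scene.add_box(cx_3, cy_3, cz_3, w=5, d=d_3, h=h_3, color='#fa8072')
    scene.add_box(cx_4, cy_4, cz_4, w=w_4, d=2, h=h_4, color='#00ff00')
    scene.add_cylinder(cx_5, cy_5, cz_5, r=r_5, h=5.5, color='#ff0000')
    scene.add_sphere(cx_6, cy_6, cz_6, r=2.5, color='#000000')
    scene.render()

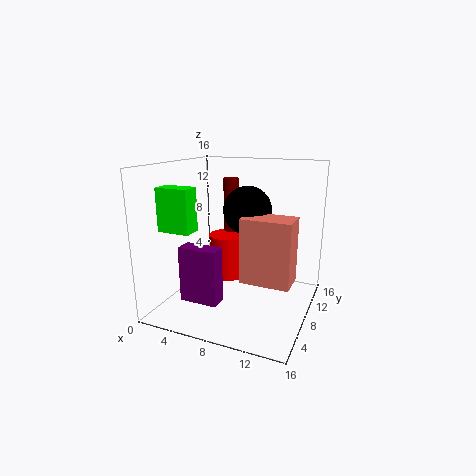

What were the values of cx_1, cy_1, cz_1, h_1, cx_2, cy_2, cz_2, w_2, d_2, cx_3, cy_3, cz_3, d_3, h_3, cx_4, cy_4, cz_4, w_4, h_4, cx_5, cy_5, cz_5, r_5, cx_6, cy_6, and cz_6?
cx_1 = 4
cy_1 = 15
cz_1 = 6.5
h_1 = 7
cx_2 = 2
cy_2 = 5
cz_2 = 0.5
w_2 = 4.5
d_2 = 2
cx_3 = 10
cy_3 = 3.5
cz_3 = 5
d_3 = 3
h_3 = 6.5
cx_4 = 1.5
cy_4 = 2.5
cz_4 = 9.5
w_4 = 3.5
h_4 = 4.5
cx_5 = 4.5
cy_5 = 13
cz_5 = 1
r_5 = 2.5
cx_6 = 9.5
cy_6 = 7
cz_6 = 11.5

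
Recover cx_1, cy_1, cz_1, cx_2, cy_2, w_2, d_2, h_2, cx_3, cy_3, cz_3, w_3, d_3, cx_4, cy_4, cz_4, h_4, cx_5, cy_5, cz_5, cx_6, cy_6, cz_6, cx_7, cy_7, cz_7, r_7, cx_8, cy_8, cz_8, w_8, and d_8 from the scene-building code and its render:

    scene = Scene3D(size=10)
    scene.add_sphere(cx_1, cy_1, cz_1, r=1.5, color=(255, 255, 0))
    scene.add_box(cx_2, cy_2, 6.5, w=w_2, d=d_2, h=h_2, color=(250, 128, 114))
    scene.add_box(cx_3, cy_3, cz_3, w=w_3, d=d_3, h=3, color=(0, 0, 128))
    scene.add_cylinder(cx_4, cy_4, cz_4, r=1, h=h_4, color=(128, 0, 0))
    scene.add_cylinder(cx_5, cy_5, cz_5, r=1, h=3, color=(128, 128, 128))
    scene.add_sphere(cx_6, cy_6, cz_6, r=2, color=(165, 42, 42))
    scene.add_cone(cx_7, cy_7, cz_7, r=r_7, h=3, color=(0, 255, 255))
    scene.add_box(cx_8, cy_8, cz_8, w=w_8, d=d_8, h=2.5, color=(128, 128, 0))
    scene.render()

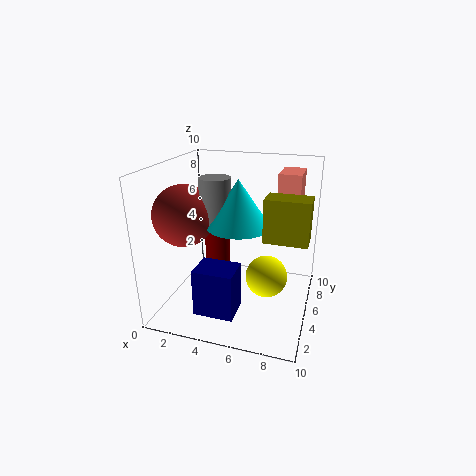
cx_1 = 7; cy_1 = 5.5; cz_1 = 2; cx_2 = 7.5; cy_2 = 5.5; w_2 = 1.5; d_2 = 2.5; h_2 = 3; cx_3 = 3.5; cy_3 = 0.5; cz_3 = 1.5; w_3 = 2.5; d_3 = 2; cx_4 = 2.5; cy_4 = 7.5; cz_4 = 0.5; h_4 = 5; cx_5 = 4; cy_5 = 3.5; cz_5 = 6.5; cx_6 = 2; cy_6 = 3; cz_6 = 7; cx_7 = 5.5; cy_7 = 3.5; cz_7 = 6.5; r_7 = 2; cx_8 = 7.5; cy_8 = 1.5; cz_8 = 6.5; w_8 = 2.5; d_8 = 1.5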